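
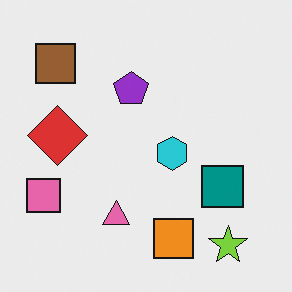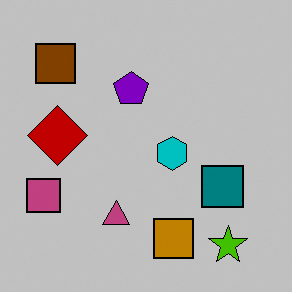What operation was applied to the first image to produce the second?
Aggressively posterized.

Each flat color has snapped to a coarser quantized level — most visibly, the near-white background has dropped to a flat grey.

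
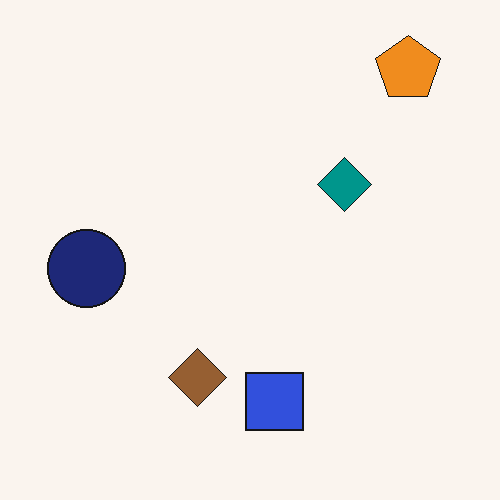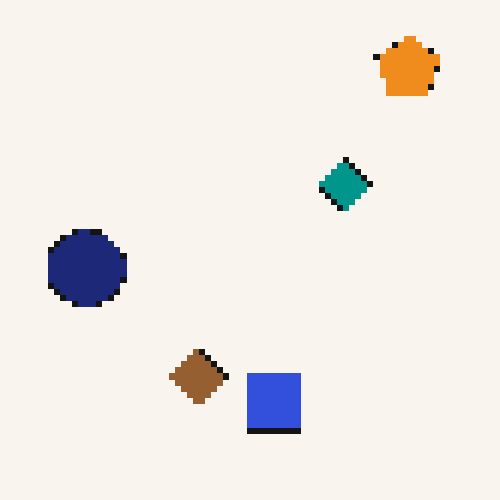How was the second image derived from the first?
This is the original image pixelated into visible square blocks.

Shapes are reduced to large square blocks; fine edges and outlines are lost — a downscale-then-upscale (mosaic) effect.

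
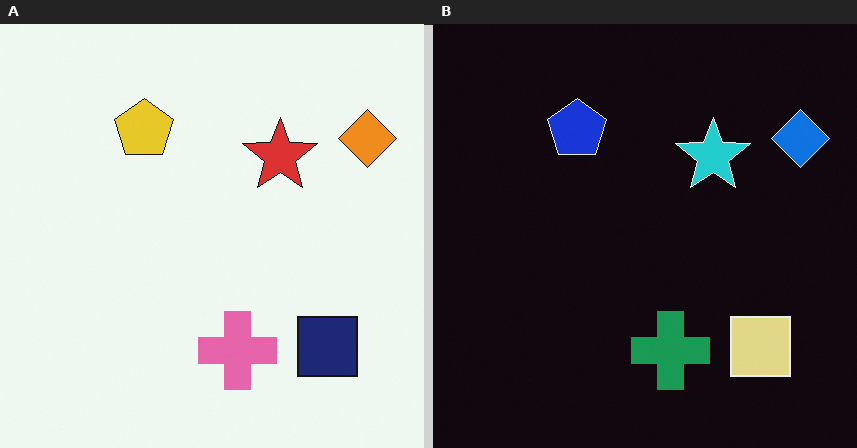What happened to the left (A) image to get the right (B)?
The image was color-inverted (negative).

The light background has become dark and every shape's color is its complement — a photographic negative.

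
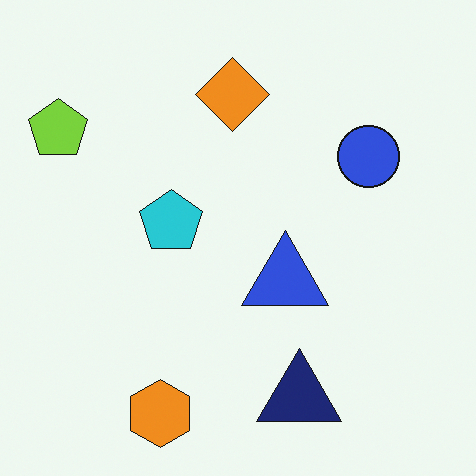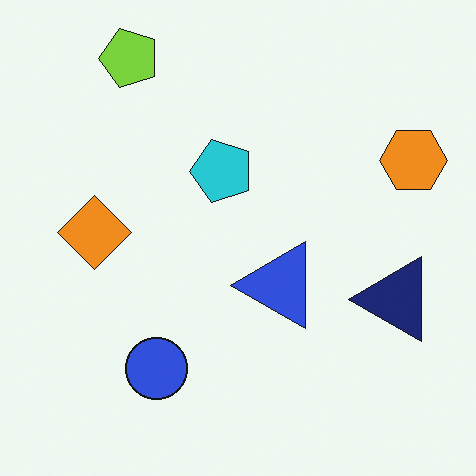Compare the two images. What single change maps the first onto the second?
The transformation is: transposed (reflected across the top-left ↔ bottom-right diagonal).

Shapes have swapped their row and column positions — what was in the top-right is now in the bottom-left — a diagonal reflection.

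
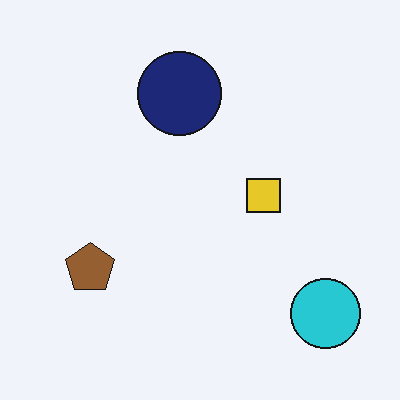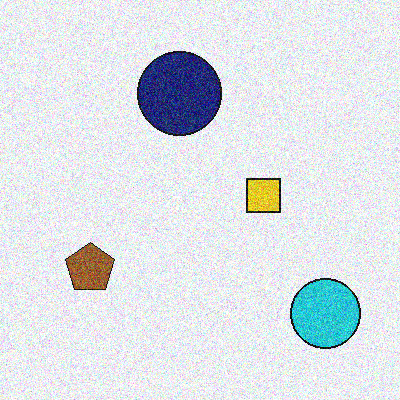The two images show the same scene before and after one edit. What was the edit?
The second image is the first degraded with heavy additive noise.

Random speckle covers the whole image, including the flat background.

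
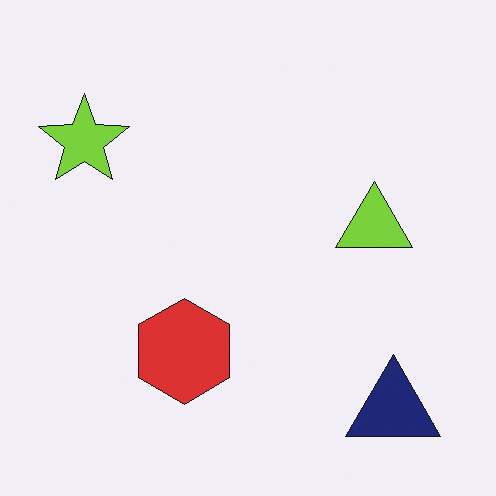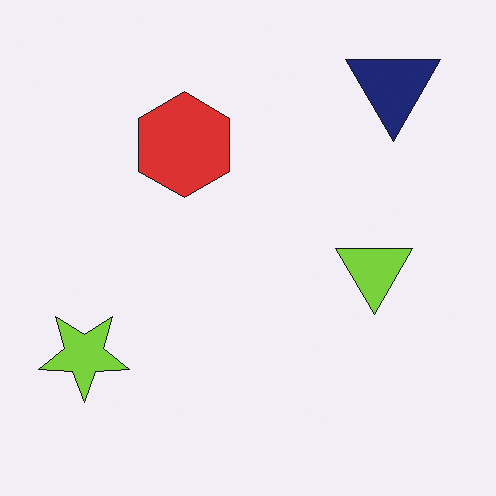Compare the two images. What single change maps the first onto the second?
It was flipped vertically (top ↔ bottom).

The navy triangle is in the bottom-right of the first image and the top-right of the second — shapes on opposite sides of the horizontal midline have swapped in a mirror flip.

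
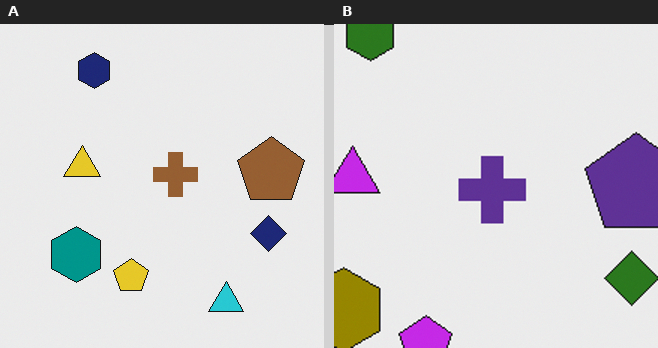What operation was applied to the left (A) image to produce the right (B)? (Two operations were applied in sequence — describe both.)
The transformation is: hue-shifted by a large amount, then cropped to a modestly smaller region and rescaled.

Every shape's color has rotated by the same amount around the hue wheel — a uniform hue shift. The visible shapes are larger and the field of view is narrower; shapes near the original edges may be partly or wholly outside the frame — a crop-and-rescale.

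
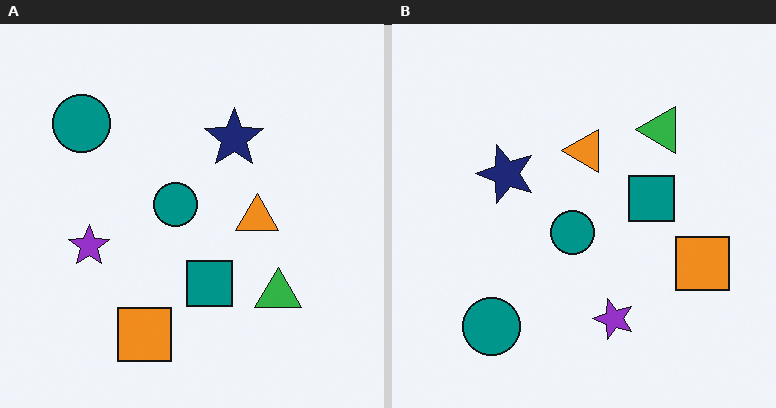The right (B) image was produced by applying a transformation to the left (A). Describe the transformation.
The transformation is: rotated 90° counter-clockwise.

The orange square sits in the bottom of the left (A) image and the right of the right (B) — consistent with a whole-image 90° counter-clockwise rotation.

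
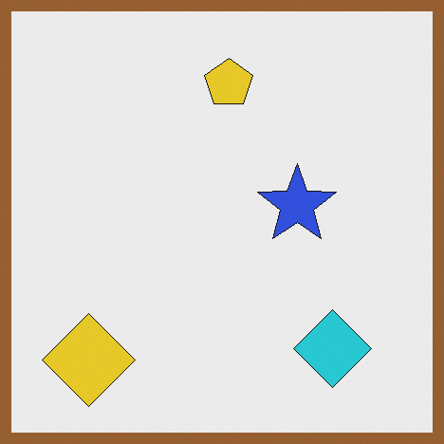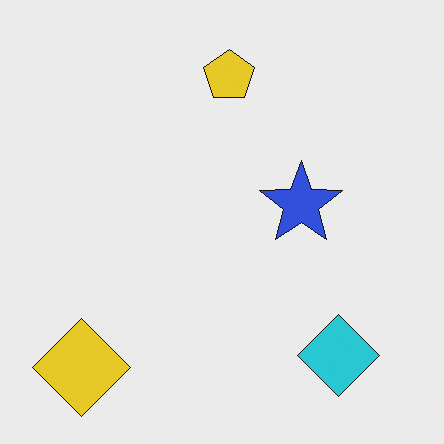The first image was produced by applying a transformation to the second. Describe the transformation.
This is the original image framed with a brown border.

A solid brown frame runs around the edge of the first image, with the content slightly shrunk inside it.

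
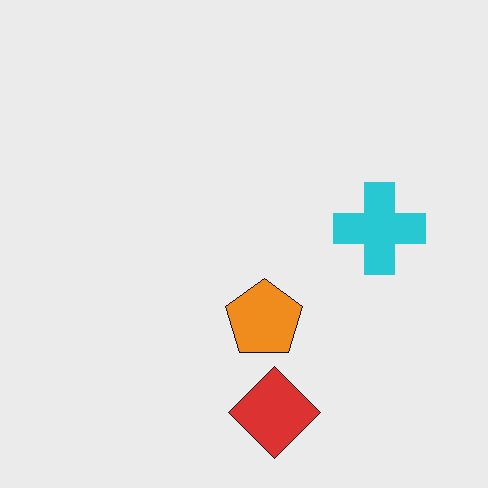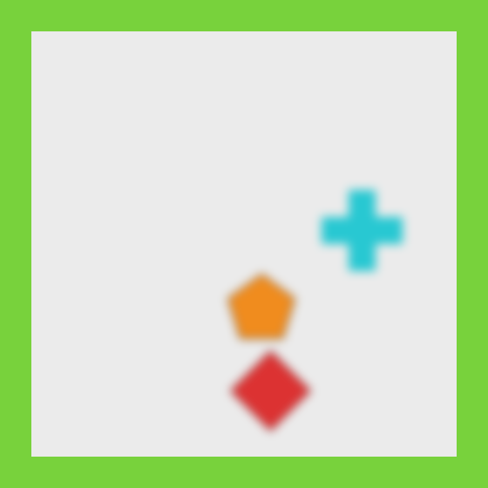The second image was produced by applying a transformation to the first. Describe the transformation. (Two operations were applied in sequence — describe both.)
Heavily blurred, then framed with a lime border.

Shape edges and outlines are uniformly softened across the whole image. A solid lime frame runs around the edge of the second image, with the content slightly shrunk inside it.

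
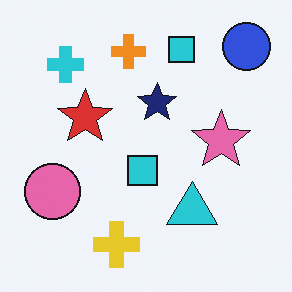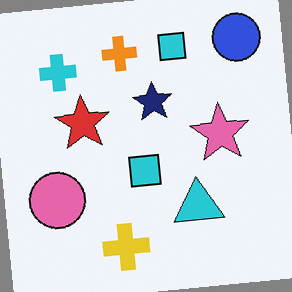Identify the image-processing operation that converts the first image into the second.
This is the original image rotated counter-clockwise by a slight angle.

Every shape is tilted by the same angle and the image corners show triangular fill wedges — a whole-image rotation by a non-right angle.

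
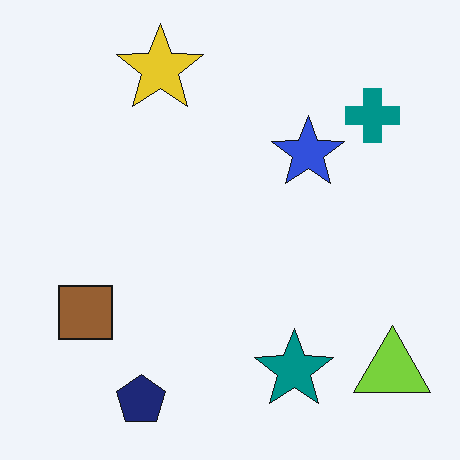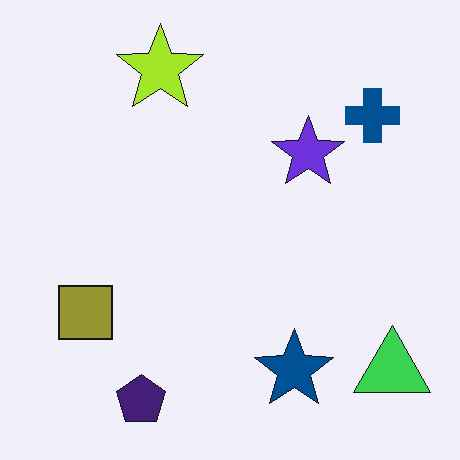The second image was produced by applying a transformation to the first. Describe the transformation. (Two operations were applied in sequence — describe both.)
Hue-shifted by a small amount, then given moderate JPEG compression.

Every shape's color has rotated by the same amount around the hue wheel — a uniform hue shift. Blocky 8×8 compression artifacts appear around shape edges and the flat background shows ringing — characteristic JPEG degradation.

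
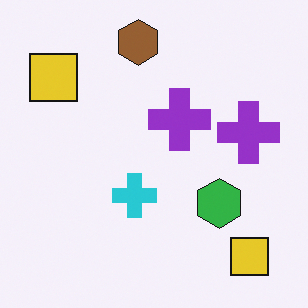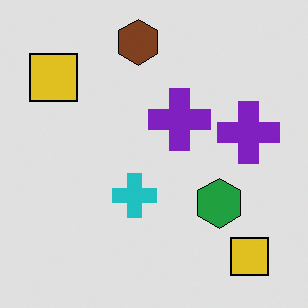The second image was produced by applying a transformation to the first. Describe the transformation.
Posterized to a reduced palette.

Each flat color has snapped to a coarser quantized level — most visibly, the near-white background has dropped to a flat grey.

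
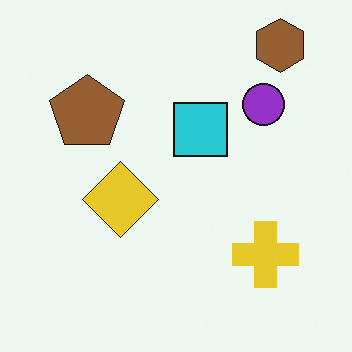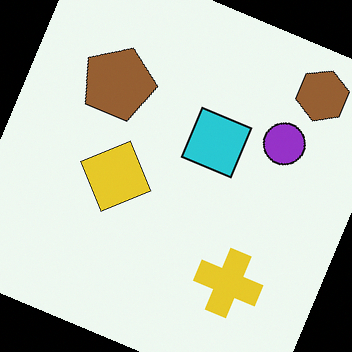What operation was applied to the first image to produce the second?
It was rotated clockwise by a moderate amount.

Every shape is tilted by the same angle and the image corners show triangular fill wedges — a whole-image rotation by a non-right angle.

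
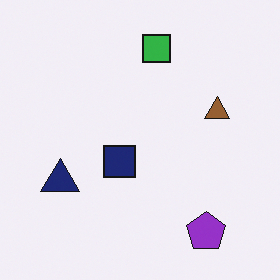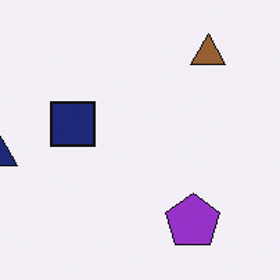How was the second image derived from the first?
The second image is the first cropped slightly and scaled back up.

The visible shapes are larger and the field of view is narrower; shapes near the original edges may be partly or wholly outside the frame — a crop-and-rescale.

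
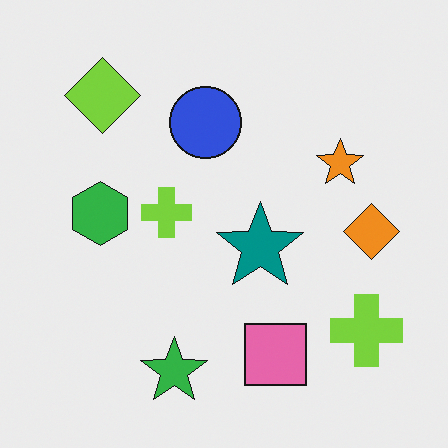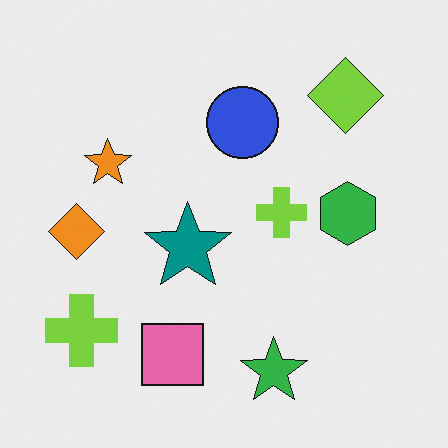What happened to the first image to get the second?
It was flipped horizontally (left ↔ right).

The orange diamond is in the right of the first image and the left of the second — shapes on opposite sides of the vertical midline have swapped in a mirror flip.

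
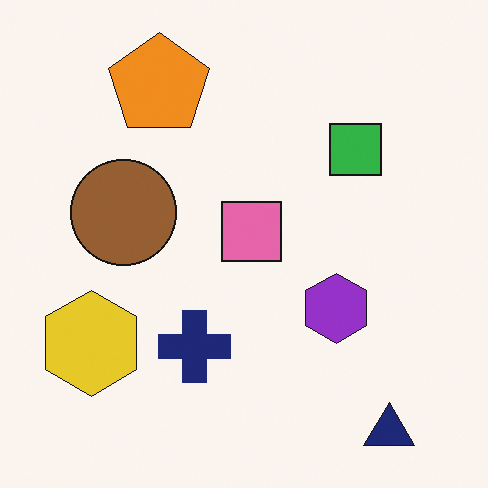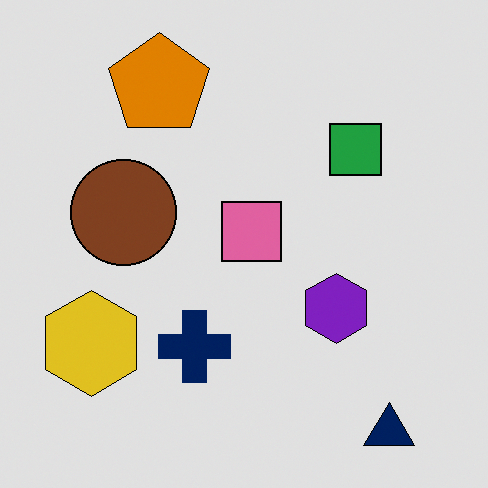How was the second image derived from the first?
The image was moderately posterized.

Each flat color has snapped to a coarser quantized level — most visibly, the near-white background has dropped to a flat grey.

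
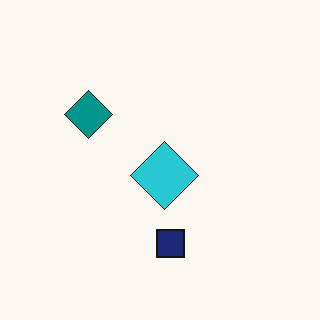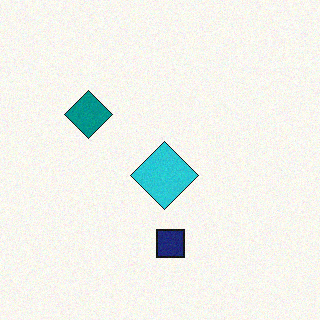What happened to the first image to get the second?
The transformation is: degraded with light additive noise.

Random speckle covers the whole image, including the flat background.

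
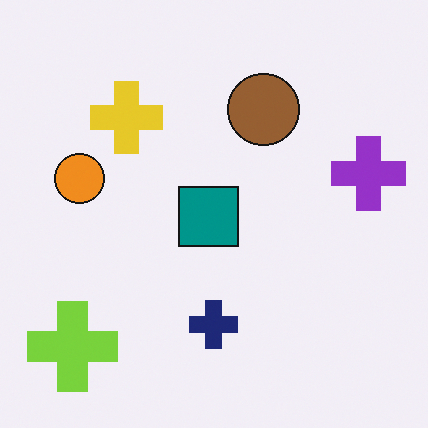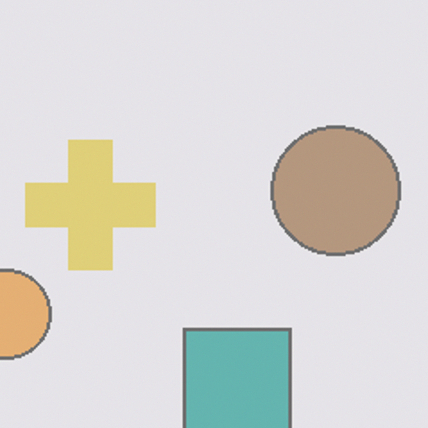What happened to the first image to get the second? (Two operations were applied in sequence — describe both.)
This is the original image cropped tightly and scaled back up, then washed out (contrast reduced).

The visible shapes are larger and the field of view is narrower; shapes near the original edges may be partly or wholly outside the frame — a crop-and-rescale. Tones are pushed toward mid-grey across the whole image — a global contrast change.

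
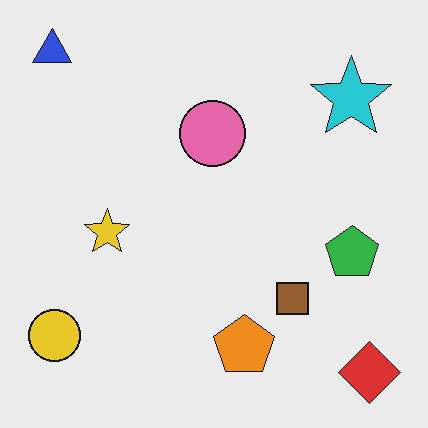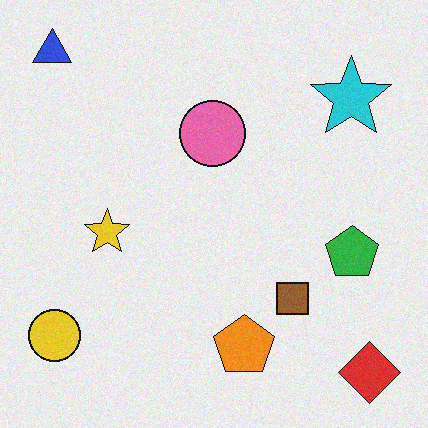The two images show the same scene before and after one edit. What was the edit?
It was degraded with a light layer of grain.

Random speckle covers the whole image, including the flat background.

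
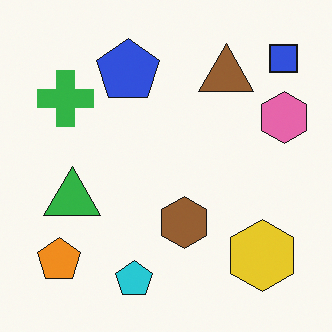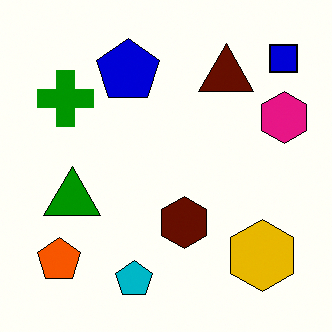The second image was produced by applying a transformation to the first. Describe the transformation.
This is the original image given much higher contrast.

Tones are pushed away from mid-grey across the whole image — a global contrast change.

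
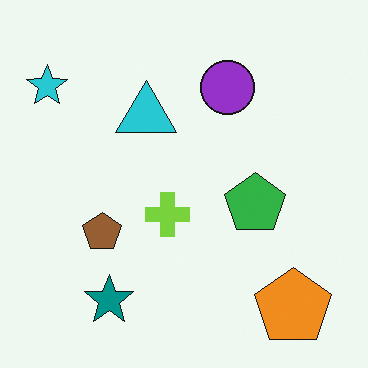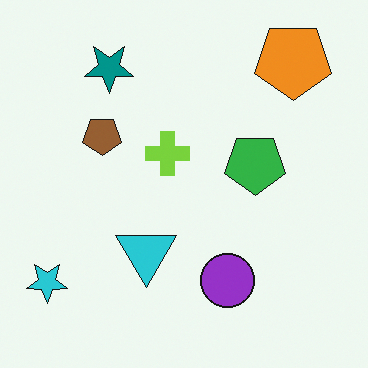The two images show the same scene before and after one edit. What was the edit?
The transformation is: flipped vertically (top ↔ bottom).

The orange pentagon is in the bottom-right of the first image and the top-right of the second — shapes on opposite sides of the horizontal midline have swapped in a mirror flip.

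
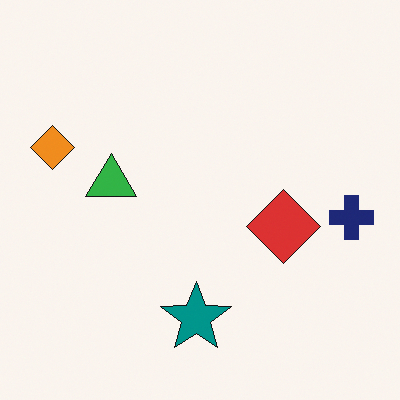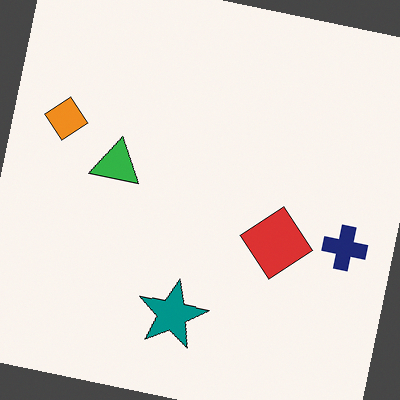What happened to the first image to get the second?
The image was rotated clockwise by a small amount.

Every shape is tilted by the same angle and the image corners show triangular fill wedges — a whole-image rotation by a non-right angle.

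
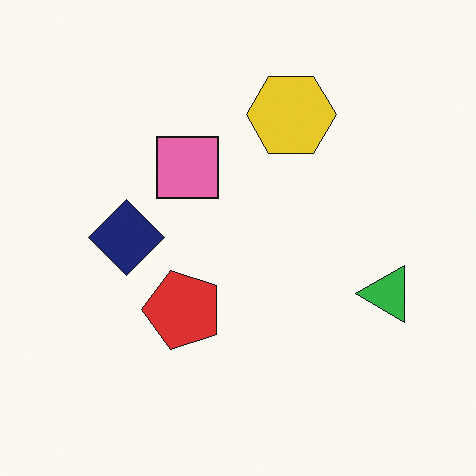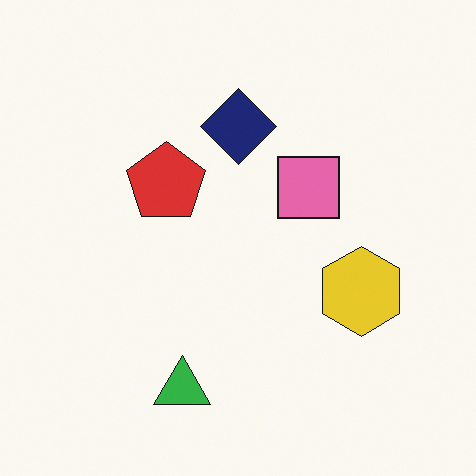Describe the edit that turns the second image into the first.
The transformation is: rotated 90° counter-clockwise.

The green triangle sits in the bottom of the second image and the right of the first — consistent with a whole-image 90° counter-clockwise rotation.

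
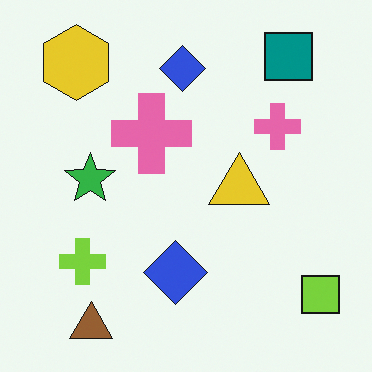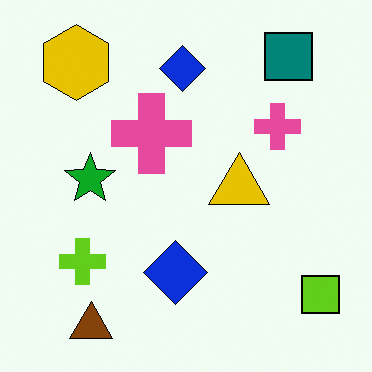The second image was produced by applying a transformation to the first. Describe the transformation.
The transformation is: given slightly increased contrast.

Tones are pushed away from mid-grey across the whole image — a global contrast change.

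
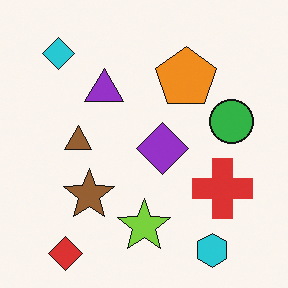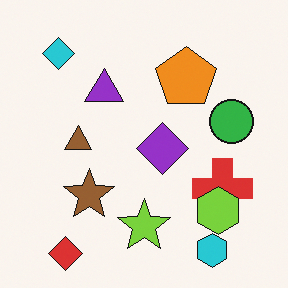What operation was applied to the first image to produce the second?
This is the original image overlaid with an additional lime hexagon.

A lime hexagon appears in the second image that is absent from the first.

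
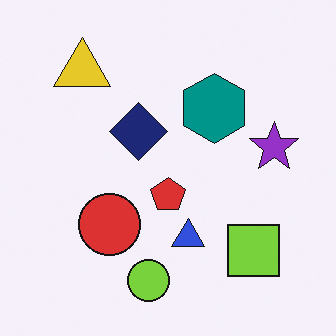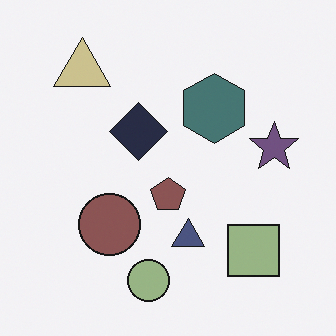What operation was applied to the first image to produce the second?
It was made much more muted (saturation change).

All colors are more muted and greyish — a global saturation change.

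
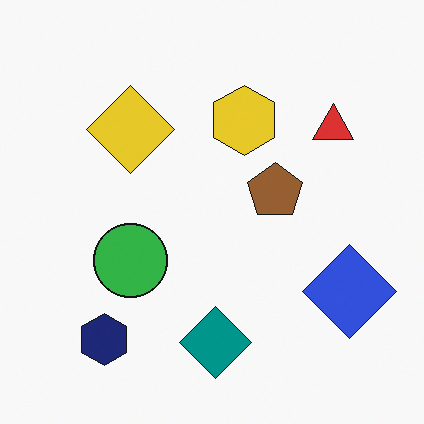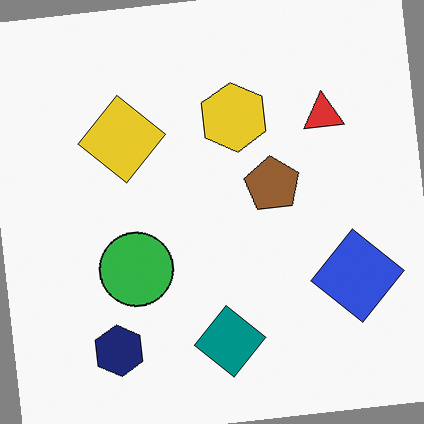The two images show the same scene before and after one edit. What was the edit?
The second image is the first rotated counter-clockwise by a slight angle.

Every shape is tilted by the same angle and the image corners show triangular fill wedges — a whole-image rotation by a non-right angle.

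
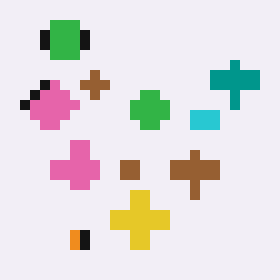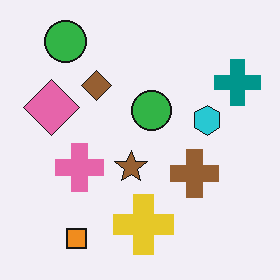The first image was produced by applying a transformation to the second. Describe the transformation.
Heavily pixelated into large blocks.

Shapes are reduced to large square blocks; fine edges and outlines are lost — a downscale-then-upscale (mosaic) effect.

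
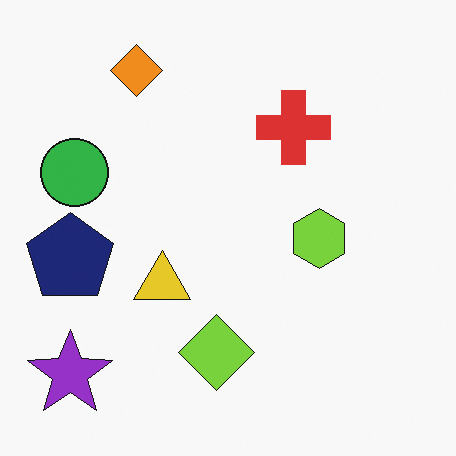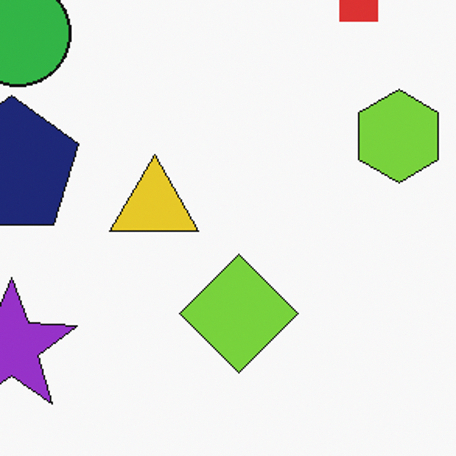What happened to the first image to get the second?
It was cropped slightly and scaled back up.

The visible shapes are larger and the field of view is narrower; shapes near the original edges may be partly or wholly outside the frame — a crop-and-rescale.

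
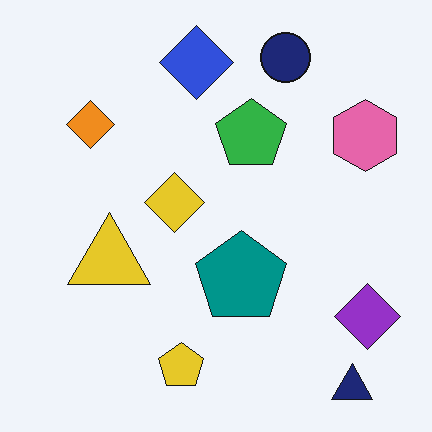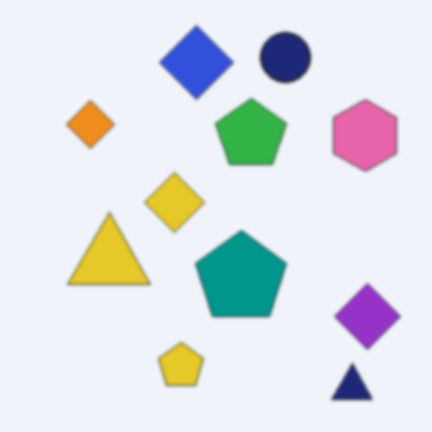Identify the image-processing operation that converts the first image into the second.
It was lightly blurred.

Shape edges and outlines are uniformly softened across the whole image.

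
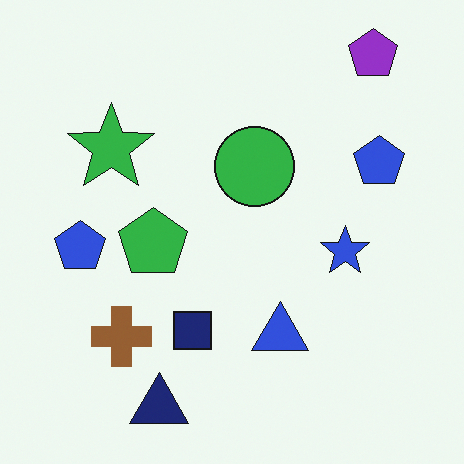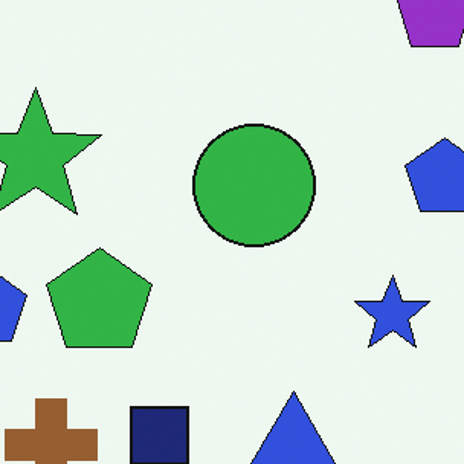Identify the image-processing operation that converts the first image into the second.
The second image is the first cropped to a modestly smaller region and rescaled.

The visible shapes are larger and the field of view is narrower; shapes near the original edges may be partly or wholly outside the frame — a crop-and-rescale.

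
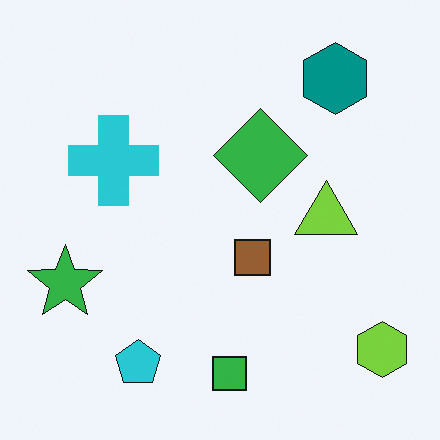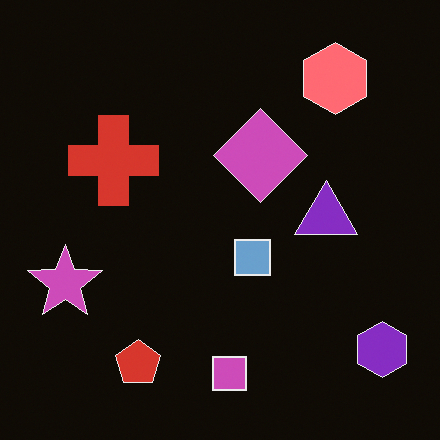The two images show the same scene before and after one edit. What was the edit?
The second image is the first color-inverted (negative).

The light background has become dark and every shape's color is its complement — a photographic negative.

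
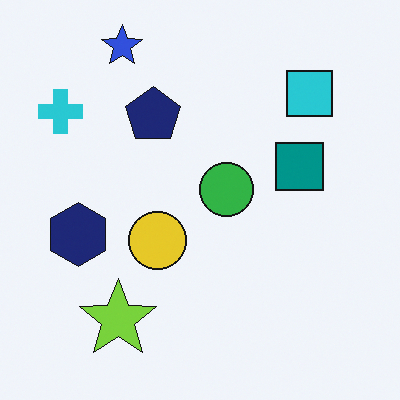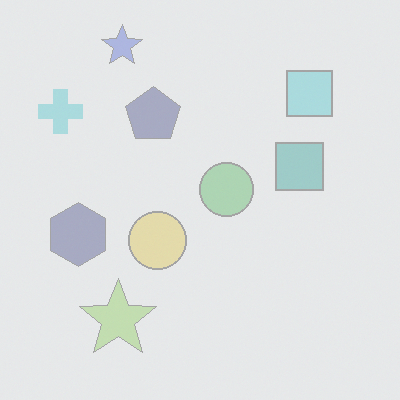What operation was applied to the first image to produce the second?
Given much lower contrast.

Tones are pushed toward mid-grey across the whole image — a global contrast change.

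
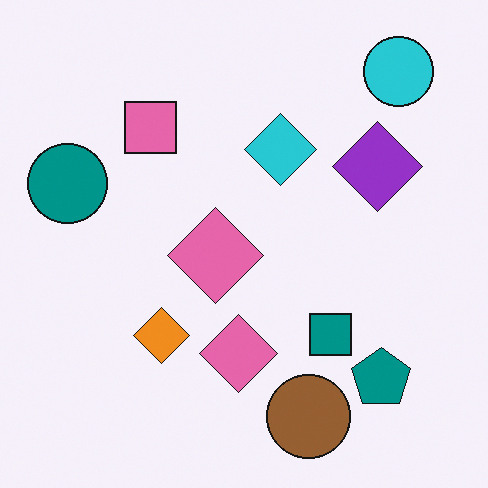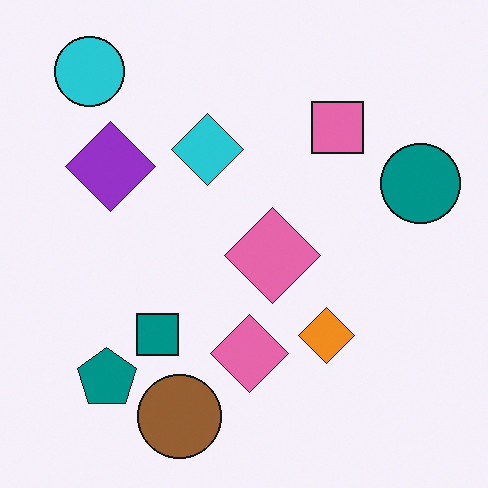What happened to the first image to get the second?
The transformation is: flipped horizontally (left ↔ right).

The teal circle is in the left of the first image and the right of the second — shapes on opposite sides of the vertical midline have swapped in a mirror flip.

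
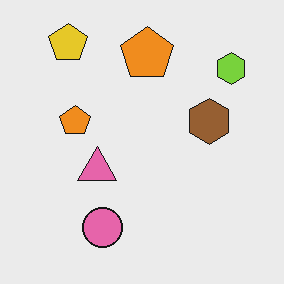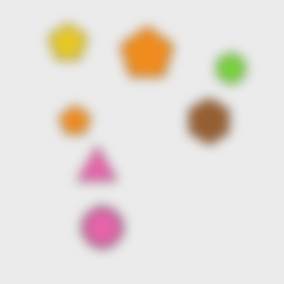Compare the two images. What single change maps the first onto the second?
The image was heavily blurred.

Shape edges and outlines are uniformly softened across the whole image.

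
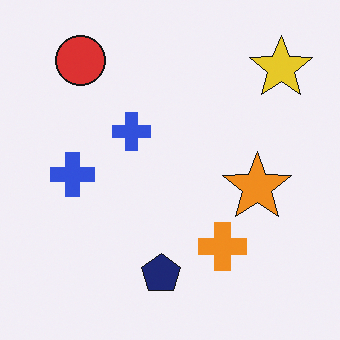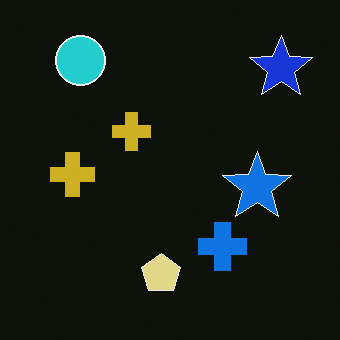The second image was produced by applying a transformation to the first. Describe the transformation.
Color-inverted (negative).

The light background has become dark and every shape's color is its complement — a photographic negative.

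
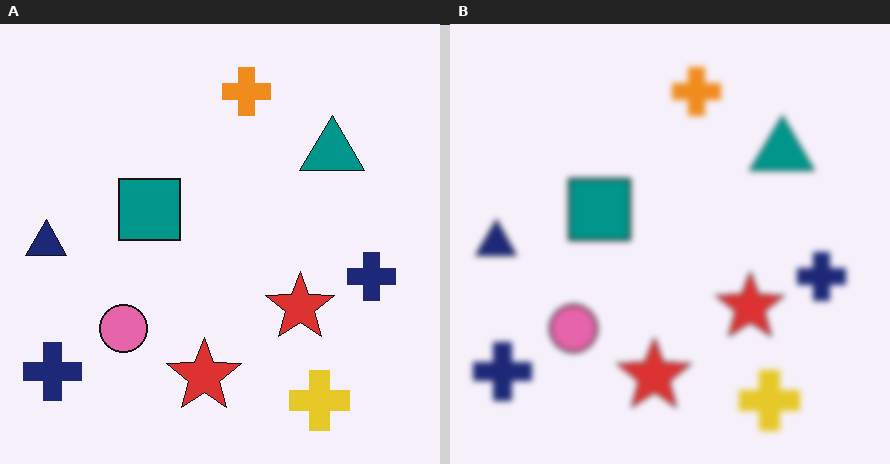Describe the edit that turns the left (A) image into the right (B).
It was moderately blurred.

Shape edges and outlines are uniformly softened across the whole image.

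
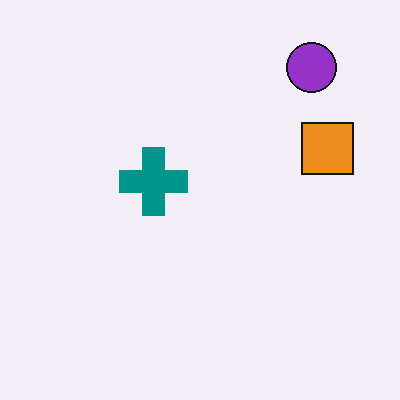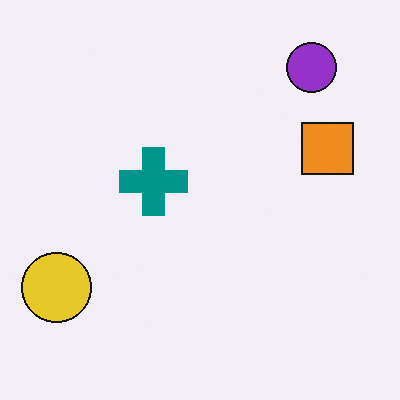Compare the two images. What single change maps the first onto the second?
The image was overlaid with an additional yellow circle.

A yellow circle appears in the second image that is absent from the first.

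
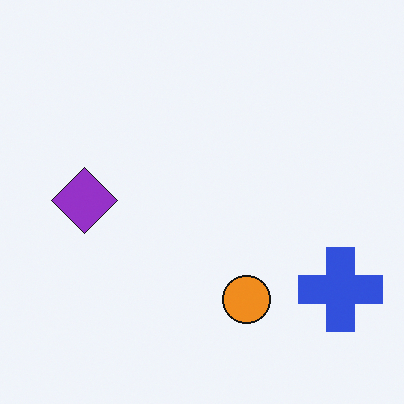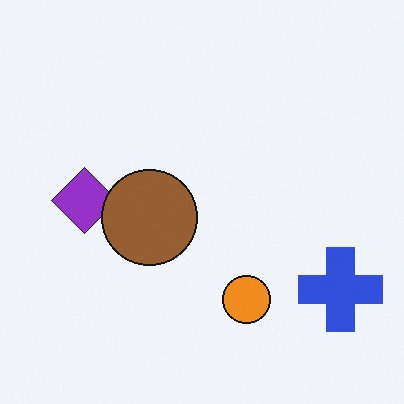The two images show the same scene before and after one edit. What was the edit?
Overlaid with an additional brown circle.

A brown circle appears in the second image that is absent from the first.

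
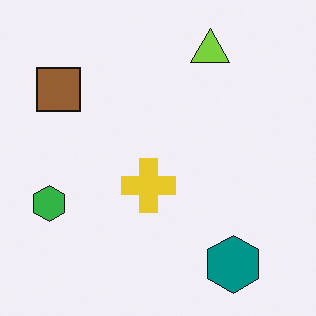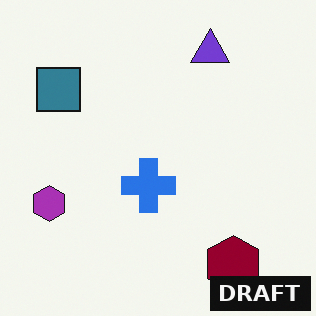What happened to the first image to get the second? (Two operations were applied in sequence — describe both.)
The transformation is: hue-shifted by a large amount, then watermarked with the text "DRAFT" in the lower-right corner.

Every shape's color has rotated by the same amount around the hue wheel — a uniform hue shift. A dark label reading "DRAFT" appears in the lower-right corner.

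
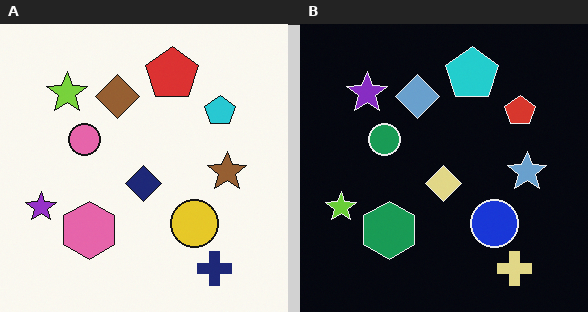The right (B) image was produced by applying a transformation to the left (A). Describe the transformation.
The right (B) image is the left (A) color-inverted (negative).

The light background has become dark and every shape's color is its complement — a photographic negative.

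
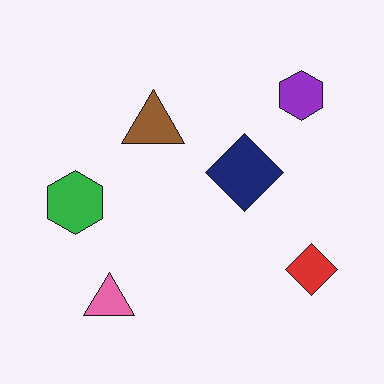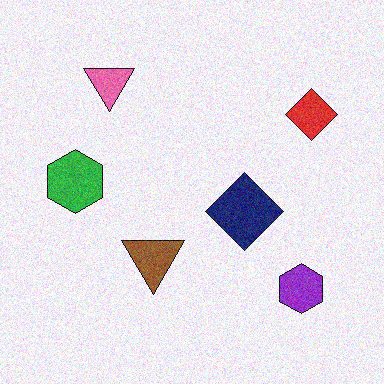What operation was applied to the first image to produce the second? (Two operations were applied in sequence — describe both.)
The transformation is: flipped vertically (top ↔ bottom), then degraded with visible gaussian noise.

The pink triangle is in the bottom-left of the first image and the top-left of the second — shapes on opposite sides of the horizontal midline have swapped in a mirror flip. Random speckle covers the whole image, including the flat background.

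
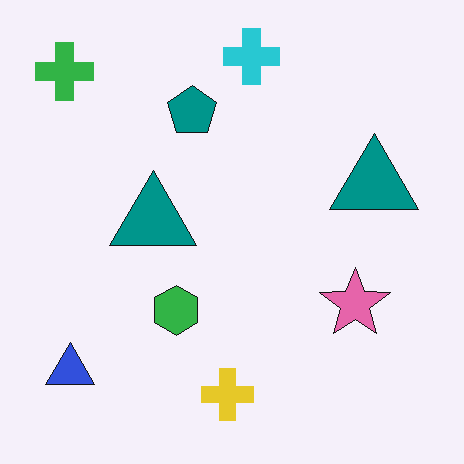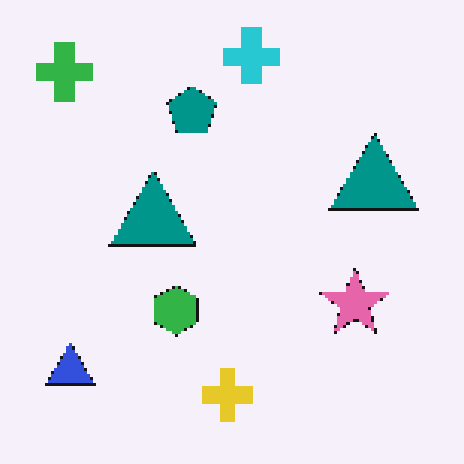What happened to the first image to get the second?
The transformation is: lightly pixelated (a mild mosaic effect).

Shapes are reduced to large square blocks; fine edges and outlines are lost — a downscale-then-upscale (mosaic) effect.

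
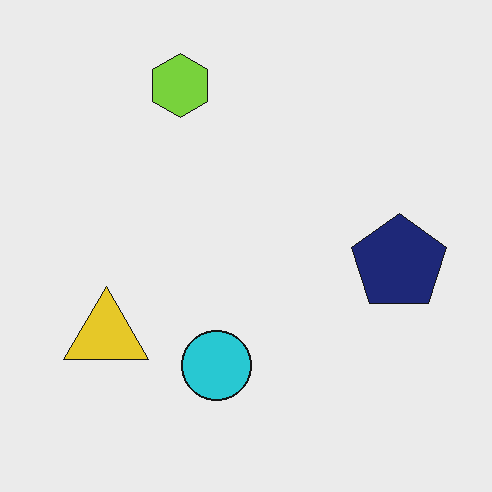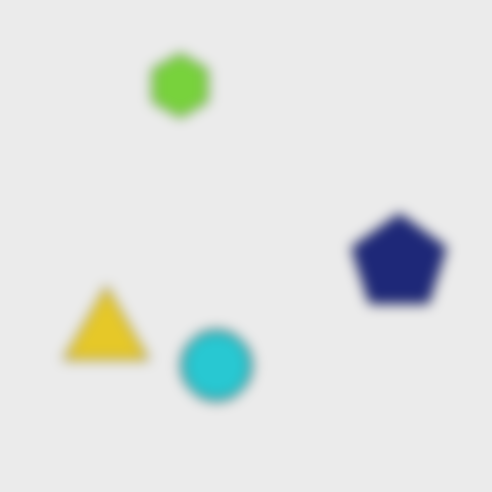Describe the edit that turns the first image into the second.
The transformation is: heavily blurred.

Shape edges and outlines are uniformly softened across the whole image.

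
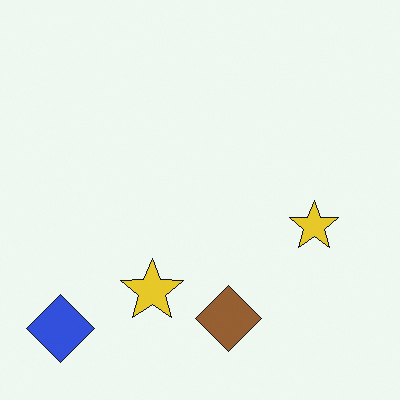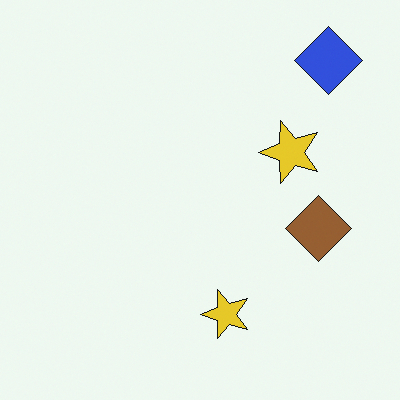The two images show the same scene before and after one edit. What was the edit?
This is the original image transposed (reflected across the top-left ↔ bottom-right diagonal).

Shapes have swapped their row and column positions — what was in the top-right is now in the bottom-left — a diagonal reflection.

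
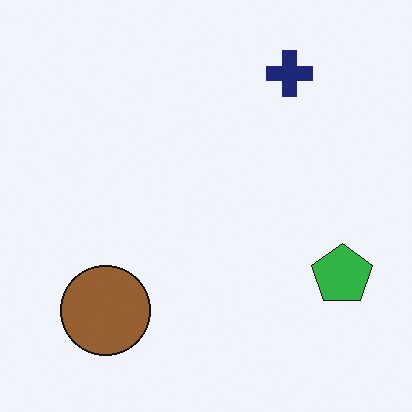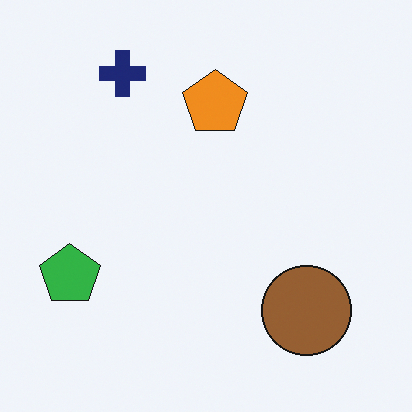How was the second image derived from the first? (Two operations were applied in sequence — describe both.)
The image was flipped horizontally (left ↔ right), then overlaid with an additional orange pentagon.

The green pentagon is in the bottom-right of the first image and the bottom-left of the second — shapes on opposite sides of the vertical midline have swapped in a mirror flip. An orange pentagon appears in the second image that is absent from the first.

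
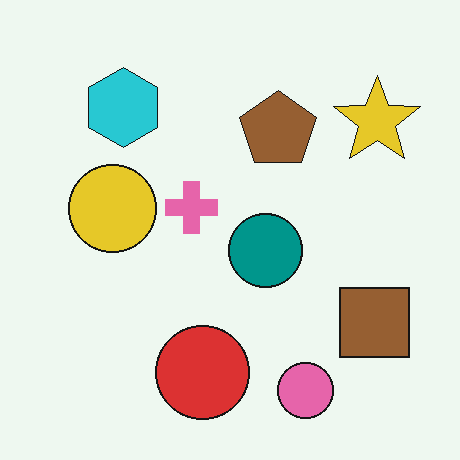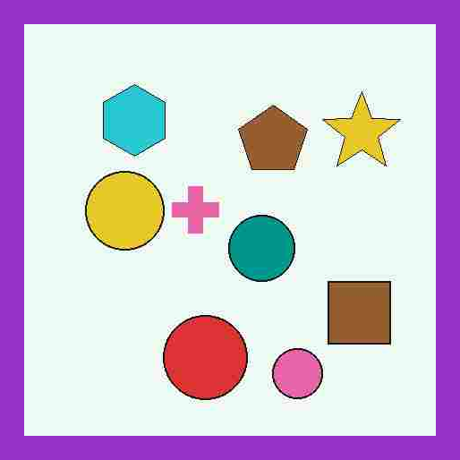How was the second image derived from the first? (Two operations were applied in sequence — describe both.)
The second image is the first heavily JPEG-compressed with obvious blocking artifacts, then framed with a purple border.

Blocky 8×8 compression artifacts appear around shape edges and the flat background shows ringing — characteristic JPEG degradation. A solid purple frame runs around the edge of the second image, with the content slightly shrunk inside it.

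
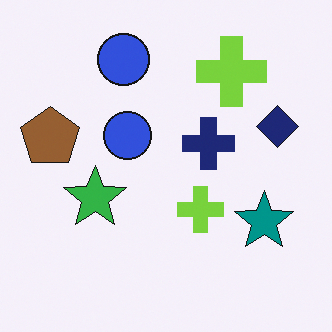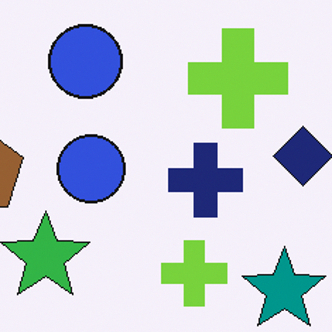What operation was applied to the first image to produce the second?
The image was cropped to a modestly smaller region and rescaled.

The visible shapes are larger and the field of view is narrower; shapes near the original edges may be partly or wholly outside the frame — a crop-and-rescale.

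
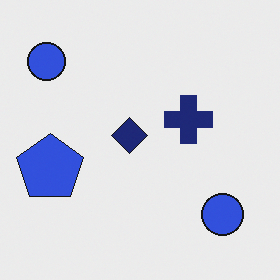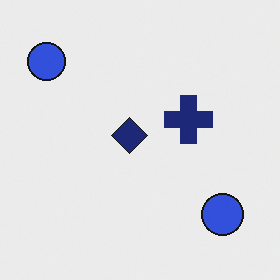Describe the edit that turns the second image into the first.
It was overlaid with an additional blue pentagon.

A blue pentagon appears in the first image that is absent from the second.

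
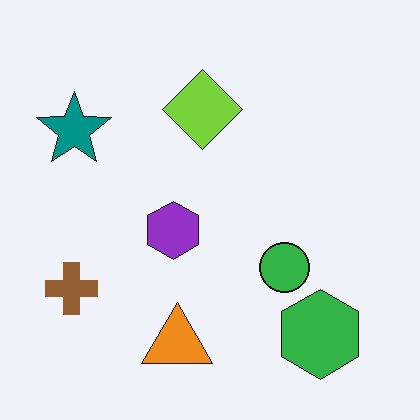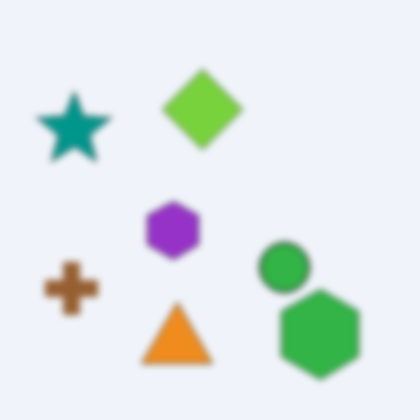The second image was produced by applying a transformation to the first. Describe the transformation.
The transformation is: noticeably gaussian-blurred.

Shape edges and outlines are uniformly softened across the whole image.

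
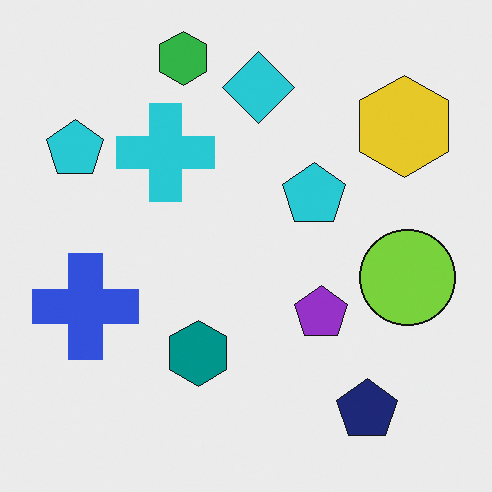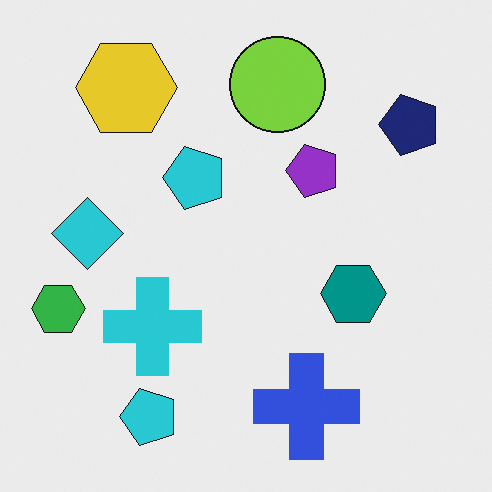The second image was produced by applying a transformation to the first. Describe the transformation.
It was rotated 90° counter-clockwise.

The navy pentagon sits in the bottom-right of the first image and the top-right of the second — consistent with a whole-image 90° counter-clockwise rotation.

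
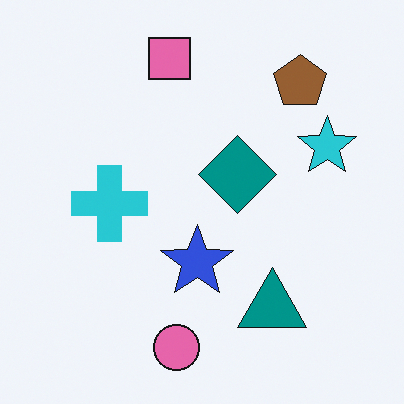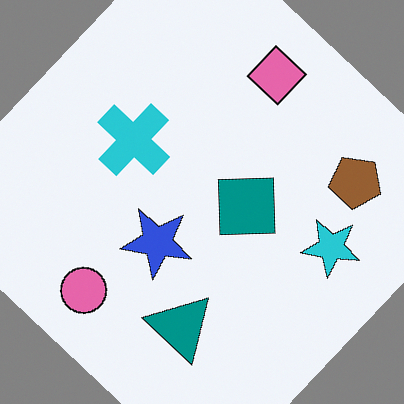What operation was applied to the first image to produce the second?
Rotated clockwise by a large amount — several tens of degrees.

Every shape is tilted by the same angle and the image corners show triangular fill wedges — a whole-image rotation by a non-right angle.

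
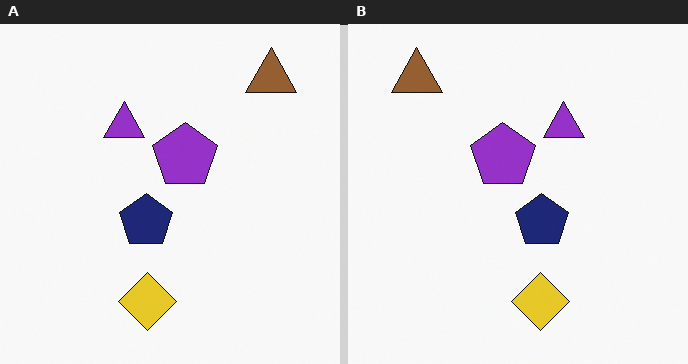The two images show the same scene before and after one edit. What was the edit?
The image was flipped horizontally (left ↔ right).

The brown triangle is in the top-right of the left (A) image and the top-left of the right (B) — shapes on opposite sides of the vertical midline have swapped in a mirror flip.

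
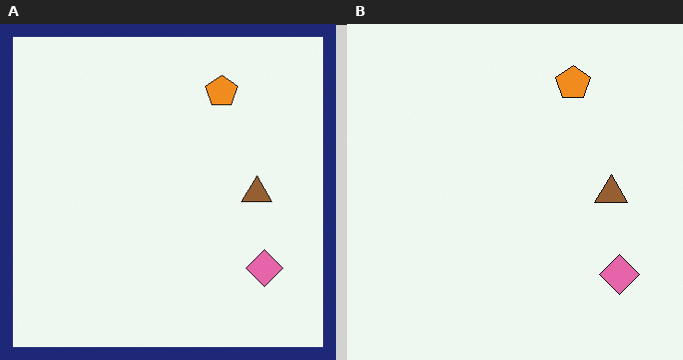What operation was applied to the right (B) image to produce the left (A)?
The image was framed with a navy border.

A solid navy frame runs around the edge of the left (A) image, with the content slightly shrunk inside it.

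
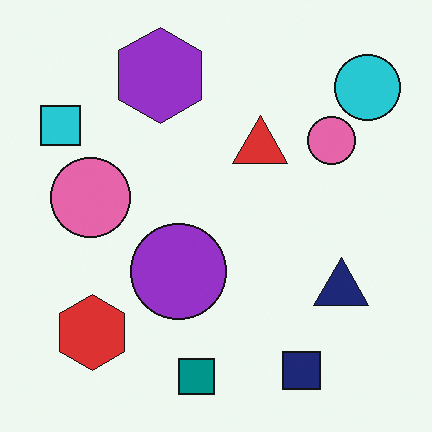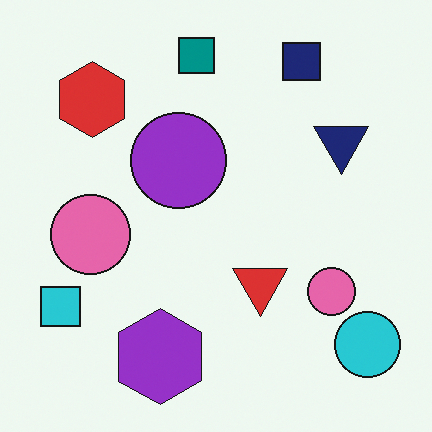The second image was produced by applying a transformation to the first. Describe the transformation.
It was flipped vertically (top ↔ bottom).

The teal square is in the bottom of the first image and the top of the second — shapes on opposite sides of the horizontal midline have swapped in a mirror flip.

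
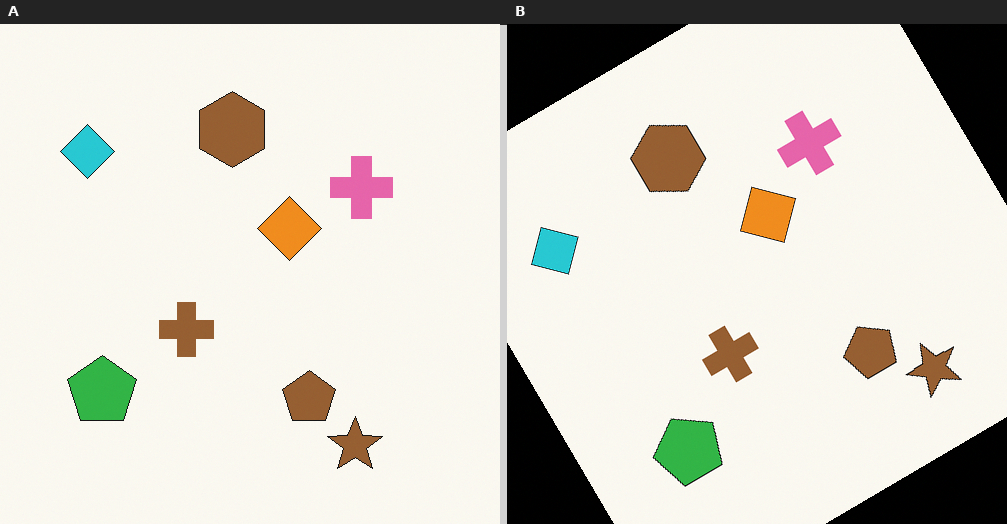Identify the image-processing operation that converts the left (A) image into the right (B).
Rotated counter-clockwise by a large amount — several tens of degrees.

Every shape is tilted by the same angle and the image corners show triangular fill wedges — a whole-image rotation by a non-right angle.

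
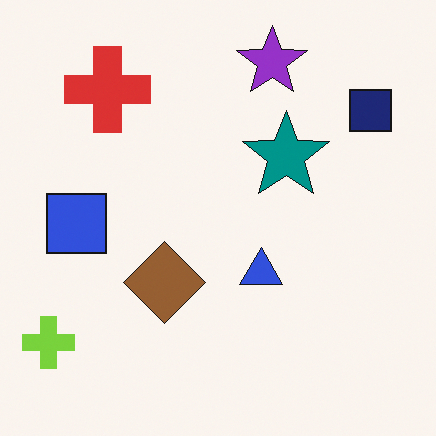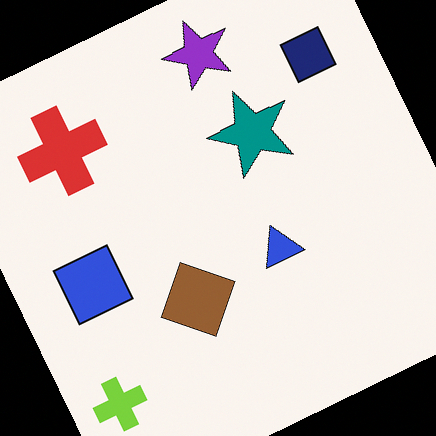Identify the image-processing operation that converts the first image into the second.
The second image is the first rotated counter-clockwise by a clearly visible amount.

Every shape is tilted by the same angle and the image corners show triangular fill wedges — a whole-image rotation by a non-right angle.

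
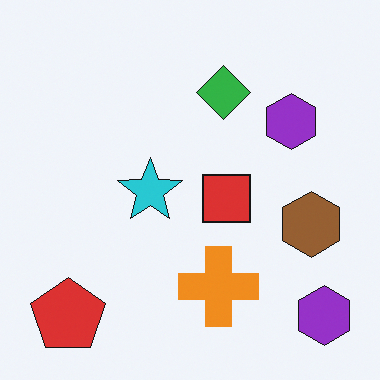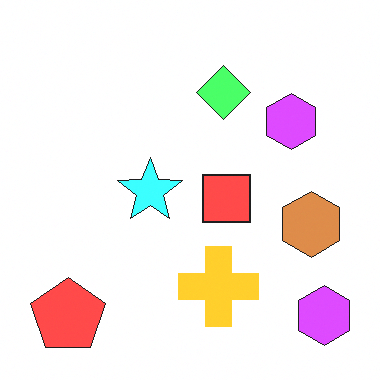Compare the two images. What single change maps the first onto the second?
This is the original image substantially brightened.

Every pixel — background and shapes alike — is uniformly brightened.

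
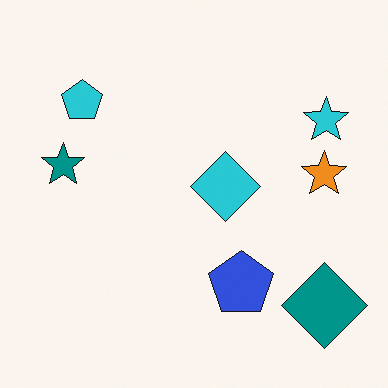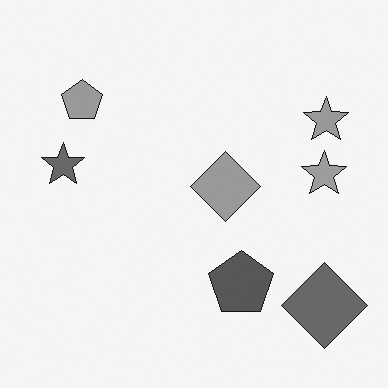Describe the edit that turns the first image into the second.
Converted to grayscale.

All color is removed — every shape is now a shade of grey.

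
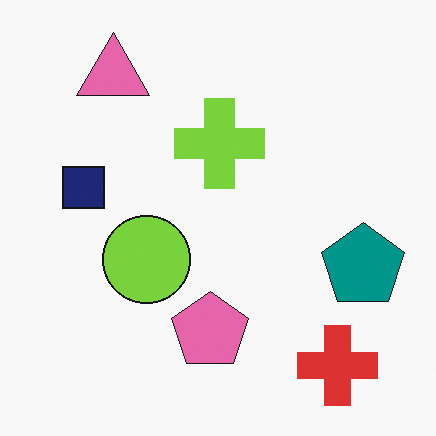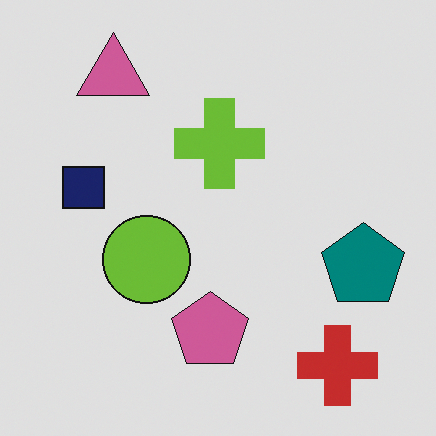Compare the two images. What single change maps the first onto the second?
The second image is the first darkened a little.

Every pixel — background and shapes alike — is uniformly darkened.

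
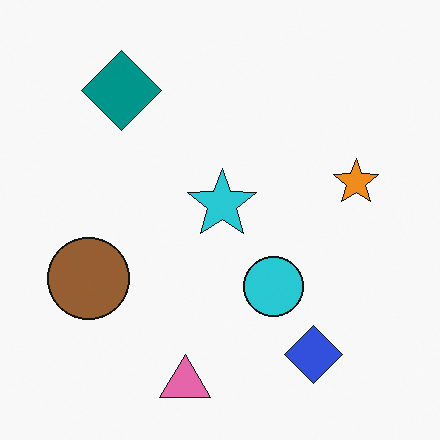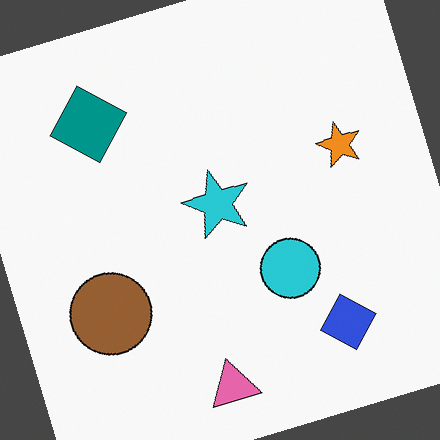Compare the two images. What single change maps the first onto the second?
The image was rotated counter-clockwise by a moderate amount.

Every shape is tilted by the same angle and the image corners show triangular fill wedges — a whole-image rotation by a non-right angle.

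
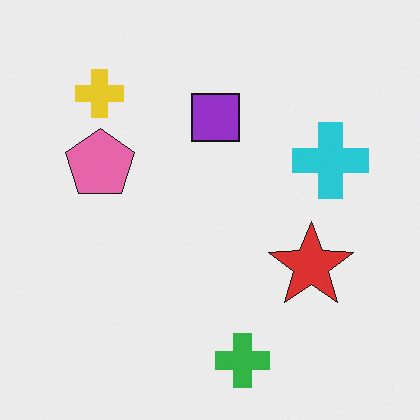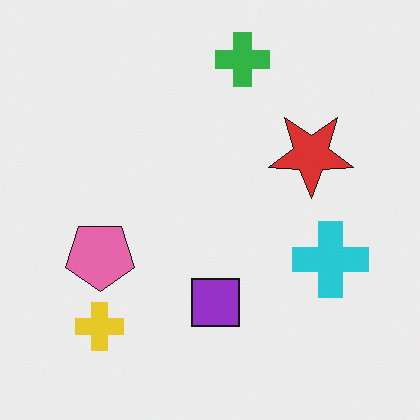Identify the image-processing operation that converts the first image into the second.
The second image is the first flipped vertically (top ↔ bottom).

The green cross is in the bottom of the first image and the top of the second — shapes on opposite sides of the horizontal midline have swapped in a mirror flip.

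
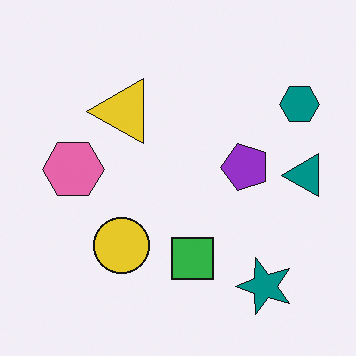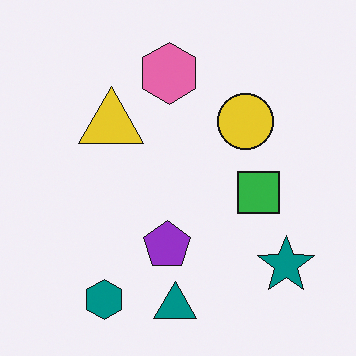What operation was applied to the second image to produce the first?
The transformation is: transposed (reflected across the top-left ↔ bottom-right diagonal).

Shapes have swapped their row and column positions — what was in the top-right is now in the bottom-left — a diagonal reflection.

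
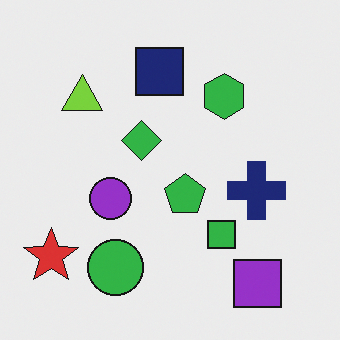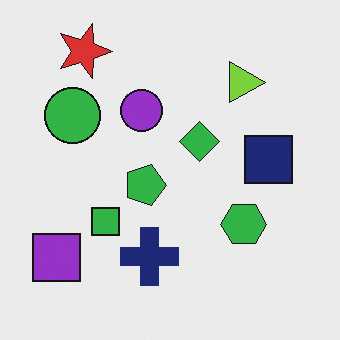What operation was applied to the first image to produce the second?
It was rotated 90° clockwise.

The red star sits in the bottom-left of the first image and the top-left of the second — consistent with a whole-image 90° clockwise rotation.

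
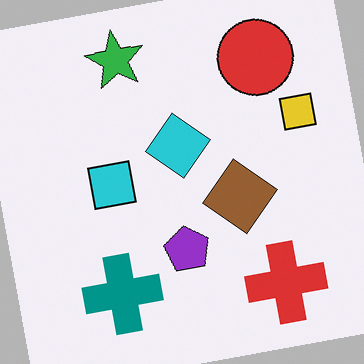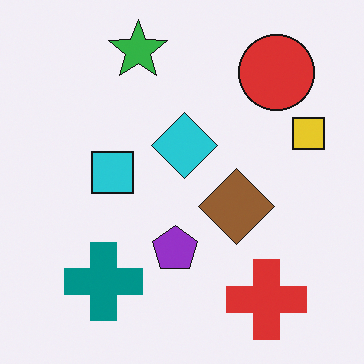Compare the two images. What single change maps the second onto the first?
It was rotated counter-clockwise by a small amount.

Every shape is tilted by the same angle and the image corners show triangular fill wedges — a whole-image rotation by a non-right angle.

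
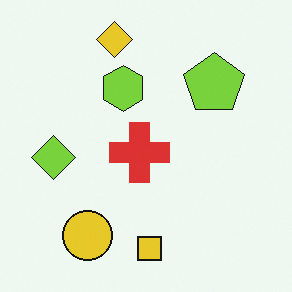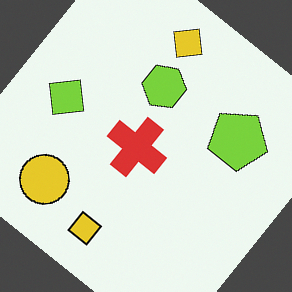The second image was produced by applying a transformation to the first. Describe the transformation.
This is the original image rotated clockwise by a large amount — several tens of degrees.

Every shape is tilted by the same angle and the image corners show triangular fill wedges — a whole-image rotation by a non-right angle.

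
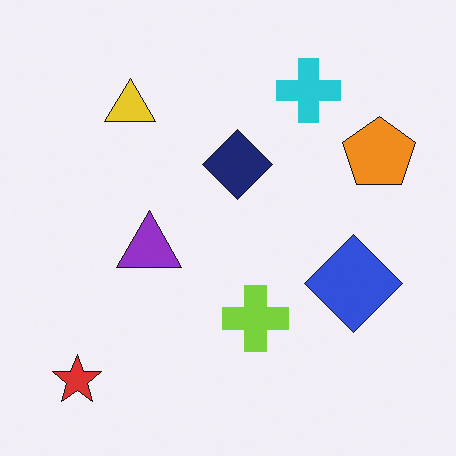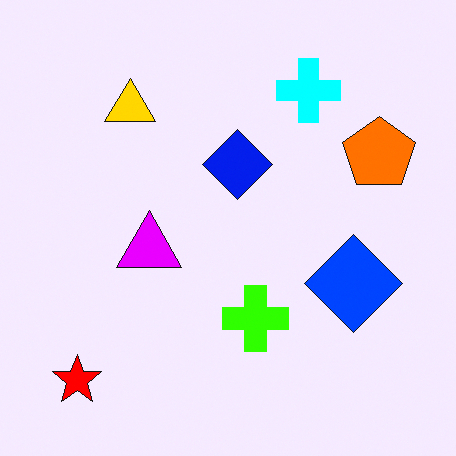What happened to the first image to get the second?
The transformation is: made much more vivid (saturation change).

All colors are more vivid — a global saturation change.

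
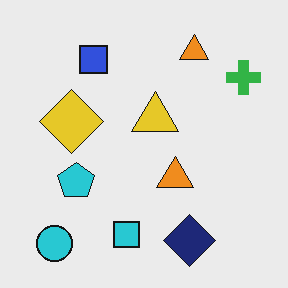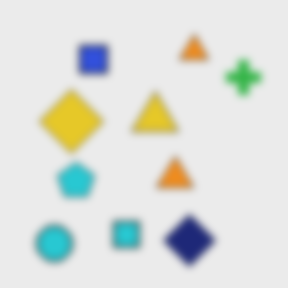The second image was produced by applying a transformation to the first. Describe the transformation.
The transformation is: moderately blurred.

Shape edges and outlines are uniformly softened across the whole image.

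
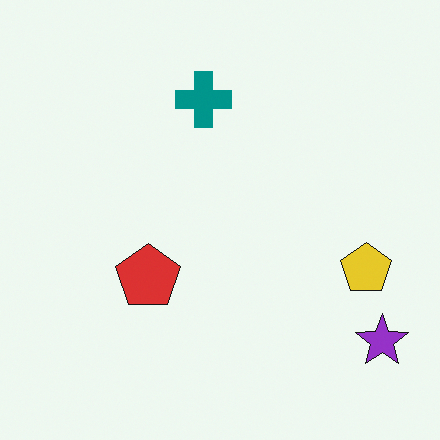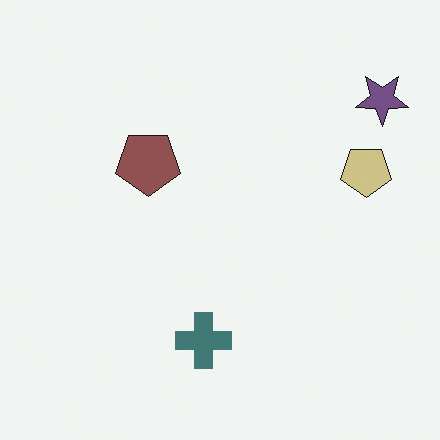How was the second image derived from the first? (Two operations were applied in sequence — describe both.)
The second image is the first flipped vertically (top ↔ bottom), then made much more muted (saturation change).

The teal cross is in the top of the first image and the bottom of the second — shapes on opposite sides of the horizontal midline have swapped in a mirror flip. All colors are more muted and greyish — a global saturation change.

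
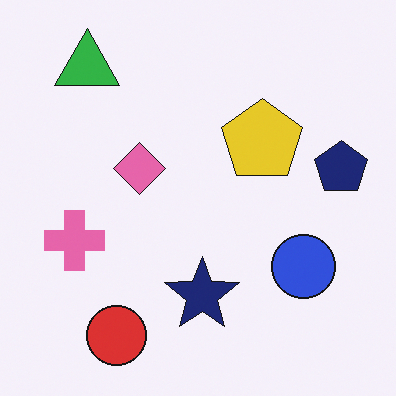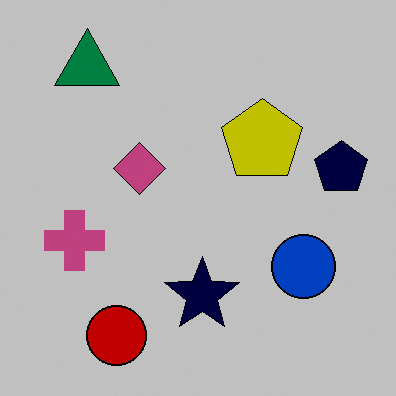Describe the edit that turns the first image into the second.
Heavily posterized to just a handful of flat colors.

Each flat color has snapped to a coarser quantized level — most visibly, the near-white background has dropped to a flat grey.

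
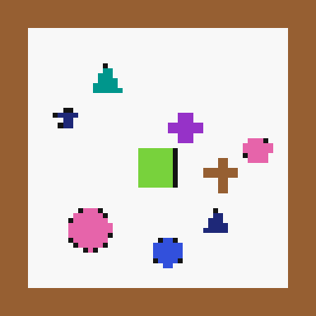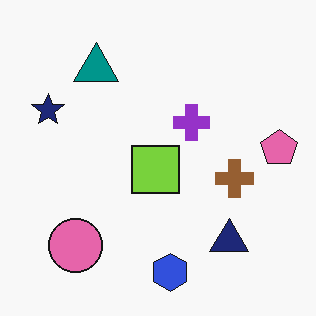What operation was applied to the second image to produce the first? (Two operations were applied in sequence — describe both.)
Pixelated into visible square blocks, then framed with a brown border.

Shapes are reduced to large square blocks; fine edges and outlines are lost — a downscale-then-upscale (mosaic) effect. A solid brown frame runs around the edge of the first image, with the content slightly shrunk inside it.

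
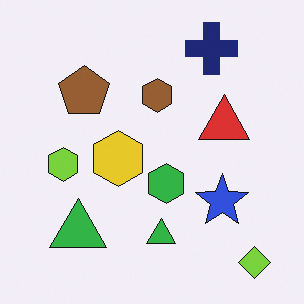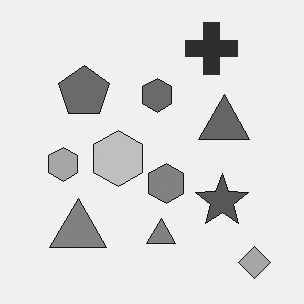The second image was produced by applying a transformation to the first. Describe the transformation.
The transformation is: converted to grayscale.

All color is removed — every shape is now a shade of grey.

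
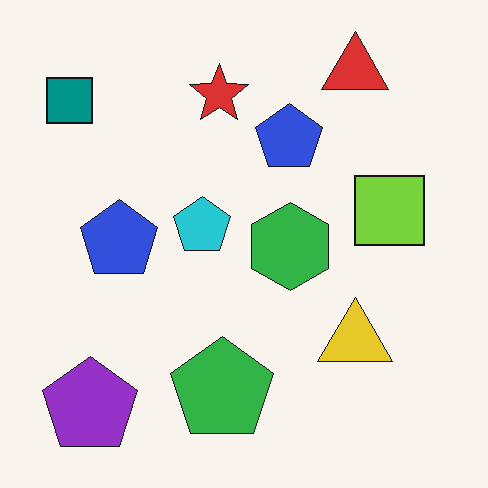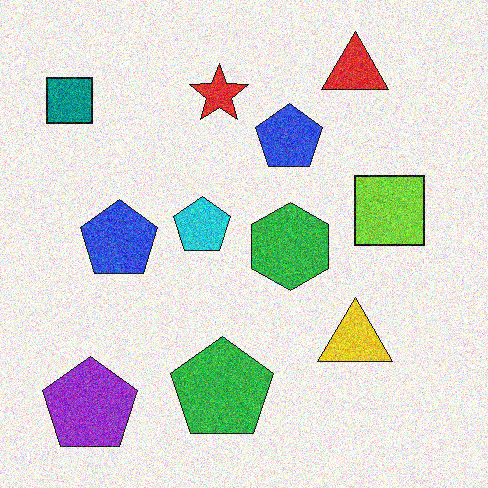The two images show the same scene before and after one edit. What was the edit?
The image was degraded with strong gaussian noise.

Random speckle covers the whole image, including the flat background.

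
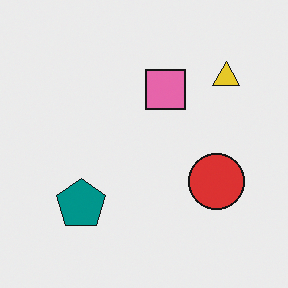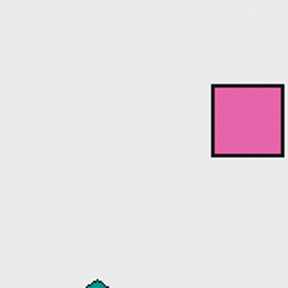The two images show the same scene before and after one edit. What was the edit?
Cropped to a noticeably smaller region and rescaled.

The visible shapes are larger and the field of view is narrower; shapes near the original edges may be partly or wholly outside the frame — a crop-and-rescale.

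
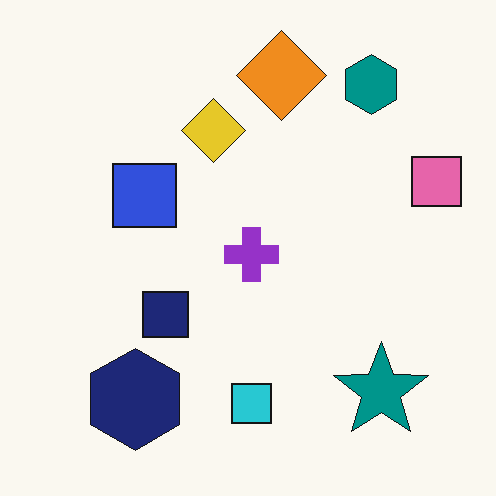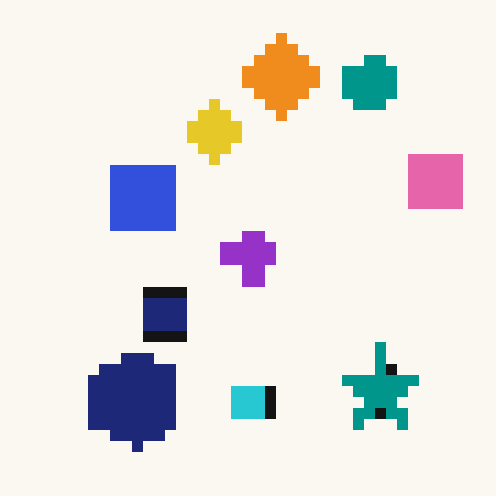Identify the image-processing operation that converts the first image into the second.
The transformation is: heavily pixelated into large blocks.

Shapes are reduced to large square blocks; fine edges and outlines are lost — a downscale-then-upscale (mosaic) effect.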